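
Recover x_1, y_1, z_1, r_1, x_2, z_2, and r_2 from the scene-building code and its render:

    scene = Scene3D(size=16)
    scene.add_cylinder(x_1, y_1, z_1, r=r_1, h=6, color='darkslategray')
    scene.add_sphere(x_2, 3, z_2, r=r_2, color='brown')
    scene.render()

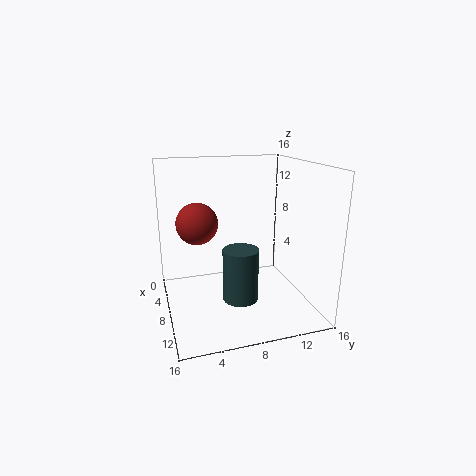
x_1 = 9; y_1 = 8; z_1 = 1; r_1 = 2; x_2 = 11; z_2 = 11; r_2 = 2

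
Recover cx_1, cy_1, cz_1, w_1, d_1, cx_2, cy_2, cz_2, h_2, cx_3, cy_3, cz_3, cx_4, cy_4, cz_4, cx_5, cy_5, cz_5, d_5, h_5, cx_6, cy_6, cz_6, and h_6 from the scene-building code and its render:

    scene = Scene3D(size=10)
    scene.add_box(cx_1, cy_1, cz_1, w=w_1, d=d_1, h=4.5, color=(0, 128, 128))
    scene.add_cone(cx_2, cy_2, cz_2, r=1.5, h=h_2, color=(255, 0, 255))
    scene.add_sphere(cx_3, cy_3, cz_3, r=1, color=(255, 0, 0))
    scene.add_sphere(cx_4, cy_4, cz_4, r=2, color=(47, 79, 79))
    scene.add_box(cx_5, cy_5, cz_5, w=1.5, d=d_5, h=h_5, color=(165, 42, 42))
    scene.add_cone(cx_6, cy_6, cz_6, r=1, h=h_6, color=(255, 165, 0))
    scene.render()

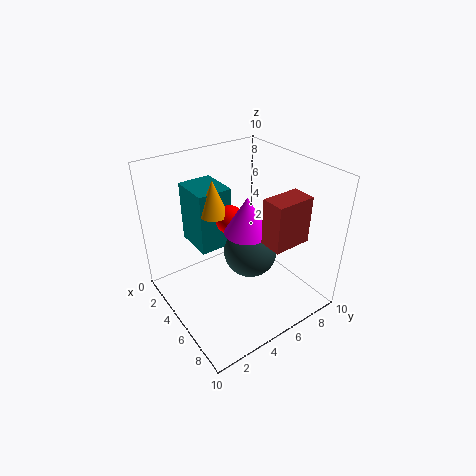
cx_1 = 0.5, cy_1 = 3, cz_1 = 3.5, w_1 = 3, d_1 = 2.5, cx_2 = 6, cy_2 = 5, cz_2 = 6, h_2 = 2.5, cx_3 = 4, cy_3 = 5, cz_3 = 6, cx_4 = 4.5, cy_4 = 6.5, cz_4 = 3, cx_5 = 7.5, cy_5 = 5, cz_5 = 6, d_5 = 2.5, h_5 = 3, cx_6 = 3.5, cy_6 = 4, cz_6 = 6.5, h_6 = 2.5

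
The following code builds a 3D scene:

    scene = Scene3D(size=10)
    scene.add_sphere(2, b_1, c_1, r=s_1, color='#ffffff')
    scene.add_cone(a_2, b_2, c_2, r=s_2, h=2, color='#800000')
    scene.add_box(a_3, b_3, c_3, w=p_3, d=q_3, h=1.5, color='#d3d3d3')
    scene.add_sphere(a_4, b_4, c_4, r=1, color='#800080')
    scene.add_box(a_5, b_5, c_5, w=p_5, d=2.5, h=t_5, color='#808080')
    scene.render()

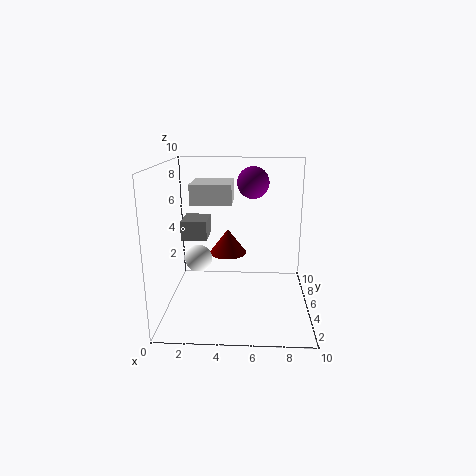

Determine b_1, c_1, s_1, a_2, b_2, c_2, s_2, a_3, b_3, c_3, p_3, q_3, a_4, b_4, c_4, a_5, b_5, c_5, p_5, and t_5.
b_1 = 6; c_1 = 3; s_1 = 1; a_2 = 4; b_2 = 8.5; c_2 = 2.5; s_2 = 1.5; a_3 = 1.5; b_3 = 6; c_3 = 7; p_3 = 3; q_3 = 3; a_4 = 6; b_4 = 4; c_4 = 9; a_5 = 0.5; b_5 = 7; c_5 = 4; p_5 = 2; t_5 = 1.5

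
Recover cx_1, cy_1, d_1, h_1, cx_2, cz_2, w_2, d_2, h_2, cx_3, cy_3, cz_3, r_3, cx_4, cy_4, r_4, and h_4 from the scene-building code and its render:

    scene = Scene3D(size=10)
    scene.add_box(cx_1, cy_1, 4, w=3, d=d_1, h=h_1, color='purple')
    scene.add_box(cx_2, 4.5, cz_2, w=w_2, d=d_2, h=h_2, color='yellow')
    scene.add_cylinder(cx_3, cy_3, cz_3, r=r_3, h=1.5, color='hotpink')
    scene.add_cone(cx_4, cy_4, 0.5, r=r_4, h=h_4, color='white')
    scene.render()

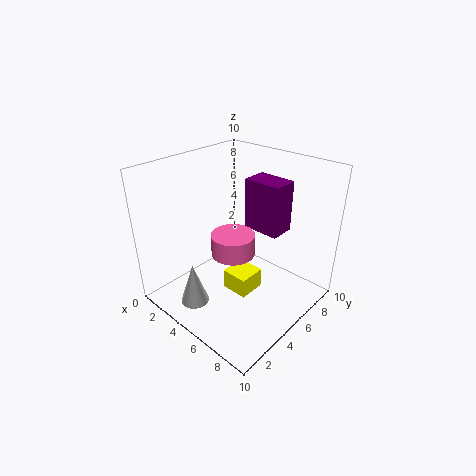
cx_1 = 3
cy_1 = 8
d_1 = 2
h_1 = 4
cx_2 = 4
cz_2 = 0.5
w_2 = 2
d_2 = 2
h_2 = 1.5
cx_3 = 5
cy_3 = 4.5
cz_3 = 4
r_3 = 1.5
cx_4 = 3.5
cy_4 = 2
r_4 = 1
h_4 = 3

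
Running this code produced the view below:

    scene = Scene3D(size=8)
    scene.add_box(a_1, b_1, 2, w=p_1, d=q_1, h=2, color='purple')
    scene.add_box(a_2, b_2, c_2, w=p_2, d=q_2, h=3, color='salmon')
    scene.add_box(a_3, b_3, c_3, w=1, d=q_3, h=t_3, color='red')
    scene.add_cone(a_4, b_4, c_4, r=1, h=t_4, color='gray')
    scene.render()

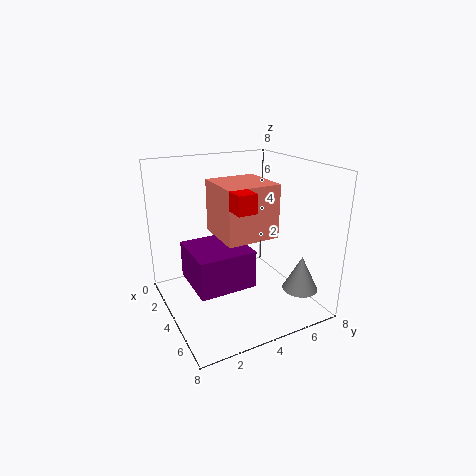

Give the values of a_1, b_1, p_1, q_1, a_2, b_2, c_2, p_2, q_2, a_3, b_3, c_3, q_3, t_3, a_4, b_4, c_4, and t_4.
a_1 = 3; b_1 = 1; p_1 = 3; q_1 = 3; a_2 = 2; b_2 = 3; c_2 = 4; p_2 = 3; q_2 = 3; a_3 = 5; b_3 = 3; c_3 = 6; q_3 = 1; t_3 = 1; a_4 = 6; b_4 = 7; c_4 = 1; t_4 = 2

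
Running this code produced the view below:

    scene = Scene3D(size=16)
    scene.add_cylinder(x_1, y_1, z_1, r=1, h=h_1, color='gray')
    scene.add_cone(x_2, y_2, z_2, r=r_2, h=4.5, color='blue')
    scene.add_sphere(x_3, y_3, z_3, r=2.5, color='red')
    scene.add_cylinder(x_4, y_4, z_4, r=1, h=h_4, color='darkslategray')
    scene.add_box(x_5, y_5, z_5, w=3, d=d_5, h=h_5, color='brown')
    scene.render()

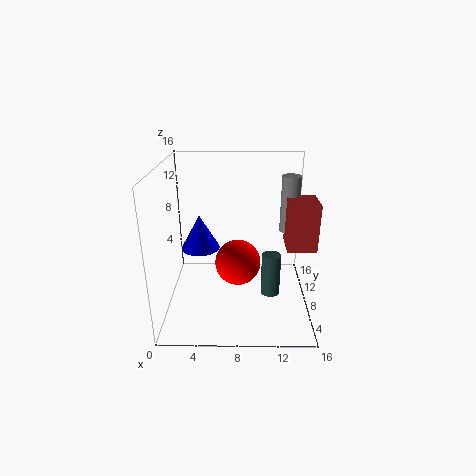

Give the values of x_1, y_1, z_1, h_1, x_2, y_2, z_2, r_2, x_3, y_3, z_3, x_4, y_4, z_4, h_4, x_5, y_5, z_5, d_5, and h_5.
x_1 = 13.5, y_1 = 8, z_1 = 9, h_1 = 6, x_2 = 3, y_2 = 13.5, z_2 = 4, r_2 = 2.5, x_3 = 8, y_3 = 7, z_3 = 5.5, x_4 = 11.5, y_4 = 5, z_4 = 3, h_4 = 4.5, x_5 = 13, y_5 = 4.5, z_5 = 8, d_5 = 3.5, h_5 = 5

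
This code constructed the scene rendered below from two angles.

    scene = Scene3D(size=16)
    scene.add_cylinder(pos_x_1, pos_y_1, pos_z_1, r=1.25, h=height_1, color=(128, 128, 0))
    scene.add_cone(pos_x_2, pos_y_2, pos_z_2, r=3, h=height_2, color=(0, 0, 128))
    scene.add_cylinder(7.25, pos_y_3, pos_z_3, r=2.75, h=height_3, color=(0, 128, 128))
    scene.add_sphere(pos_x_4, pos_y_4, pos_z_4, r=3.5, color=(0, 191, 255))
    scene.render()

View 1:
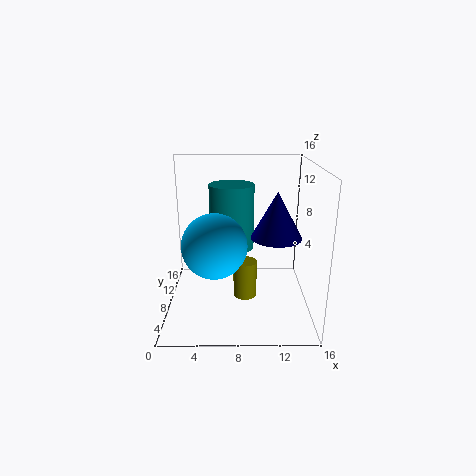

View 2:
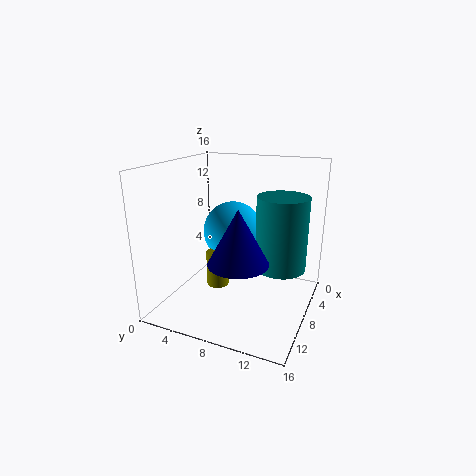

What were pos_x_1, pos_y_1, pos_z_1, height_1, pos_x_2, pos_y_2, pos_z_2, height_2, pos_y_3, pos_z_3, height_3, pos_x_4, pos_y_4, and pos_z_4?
pos_x_1 = 8.75
pos_y_1 = 5.75
pos_z_1 = 2.25
height_1 = 4
pos_x_2 = 12.5
pos_y_2 = 10
pos_z_2 = 7.25
height_2 = 5.5
pos_y_3 = 12.75
pos_z_3 = 5
height_3 = 8
pos_x_4 = 5.5
pos_y_4 = 6.25
pos_z_4 = 7.75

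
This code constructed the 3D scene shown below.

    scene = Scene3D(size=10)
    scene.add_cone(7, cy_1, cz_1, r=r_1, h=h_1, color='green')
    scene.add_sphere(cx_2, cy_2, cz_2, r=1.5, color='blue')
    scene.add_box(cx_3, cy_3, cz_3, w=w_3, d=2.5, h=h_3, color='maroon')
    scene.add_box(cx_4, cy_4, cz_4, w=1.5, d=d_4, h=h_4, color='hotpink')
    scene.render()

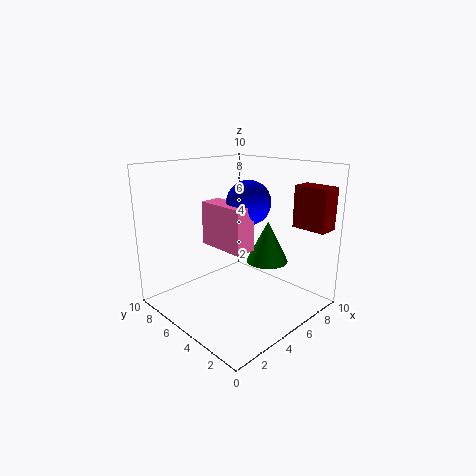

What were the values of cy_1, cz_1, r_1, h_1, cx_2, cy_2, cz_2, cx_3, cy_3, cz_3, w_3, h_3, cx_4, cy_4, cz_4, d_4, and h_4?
cy_1 = 4
cz_1 = 3
r_1 = 1.5
h_1 = 3
cx_2 = 5.5
cy_2 = 4.5
cz_2 = 7.5
cx_3 = 8.5
cy_3 = 0.5
cz_3 = 5.5
w_3 = 1.5
h_3 = 3
cx_4 = 3.5
cy_4 = 3.5
cz_4 = 4.5
d_4 = 3.5
h_4 = 3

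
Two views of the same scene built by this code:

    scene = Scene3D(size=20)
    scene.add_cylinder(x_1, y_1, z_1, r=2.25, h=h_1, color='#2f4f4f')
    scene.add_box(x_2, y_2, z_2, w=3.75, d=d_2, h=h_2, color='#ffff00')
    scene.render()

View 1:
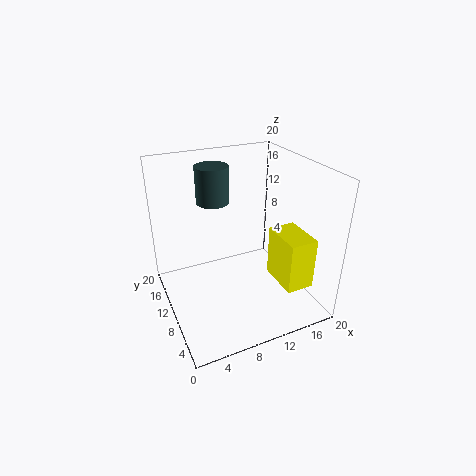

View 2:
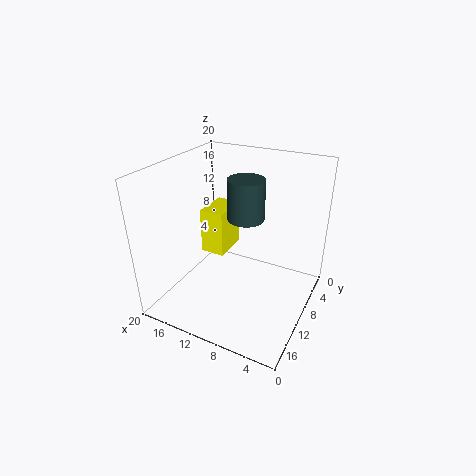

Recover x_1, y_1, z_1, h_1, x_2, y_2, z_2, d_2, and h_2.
x_1 = 7.5; y_1 = 12.75; z_1 = 14.75; h_1 = 5; x_2 = 13.75; y_2 = 2.25; z_2 = 4.75; d_2 = 5.75; h_2 = 7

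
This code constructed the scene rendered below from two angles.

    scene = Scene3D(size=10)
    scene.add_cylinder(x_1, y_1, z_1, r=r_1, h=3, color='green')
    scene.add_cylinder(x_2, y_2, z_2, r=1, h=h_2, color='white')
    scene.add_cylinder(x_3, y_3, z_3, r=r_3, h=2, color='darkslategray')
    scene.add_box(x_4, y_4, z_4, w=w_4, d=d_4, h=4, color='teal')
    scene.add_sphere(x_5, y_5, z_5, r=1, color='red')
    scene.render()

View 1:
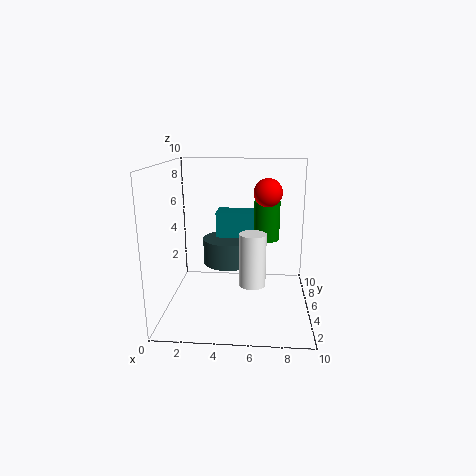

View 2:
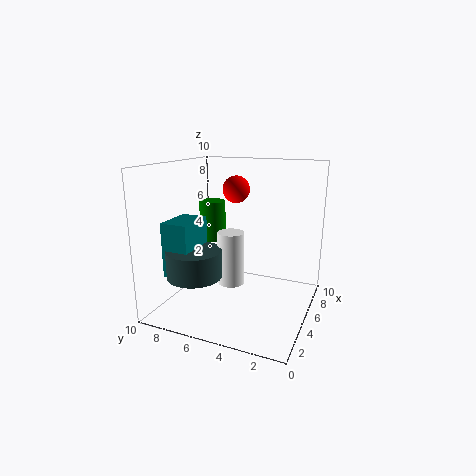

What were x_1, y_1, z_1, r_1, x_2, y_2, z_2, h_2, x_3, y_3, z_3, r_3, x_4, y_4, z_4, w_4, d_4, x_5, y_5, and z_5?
x_1 = 7; y_1 = 8; z_1 = 4; r_1 = 1; x_2 = 6; y_2 = 6; z_2 = 1; h_2 = 4; x_3 = 4; y_3 = 8; z_3 = 2; r_3 = 2; x_4 = 3; y_4 = 8; z_4 = 2; w_4 = 3; d_4 = 2; x_5 = 7; y_5 = 6; z_5 = 8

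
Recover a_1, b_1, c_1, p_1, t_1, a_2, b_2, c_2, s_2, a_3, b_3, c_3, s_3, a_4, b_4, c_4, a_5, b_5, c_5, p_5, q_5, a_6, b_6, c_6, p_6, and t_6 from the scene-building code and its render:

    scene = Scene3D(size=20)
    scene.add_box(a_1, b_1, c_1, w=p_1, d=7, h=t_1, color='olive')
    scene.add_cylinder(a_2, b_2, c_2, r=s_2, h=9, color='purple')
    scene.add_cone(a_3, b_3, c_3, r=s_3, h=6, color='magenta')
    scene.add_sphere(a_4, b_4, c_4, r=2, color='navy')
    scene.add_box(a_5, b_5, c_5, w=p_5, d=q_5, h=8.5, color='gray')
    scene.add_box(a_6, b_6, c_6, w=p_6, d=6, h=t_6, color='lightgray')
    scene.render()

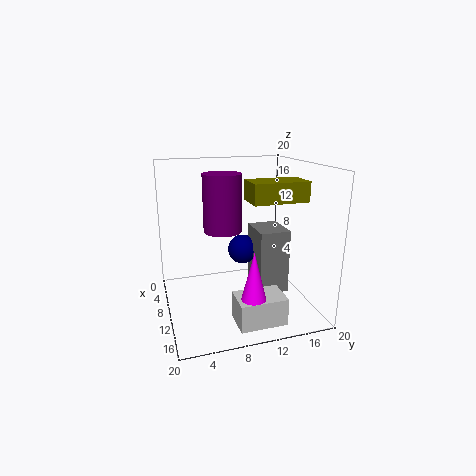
a_1 = 12.5
b_1 = 10
c_1 = 16
p_1 = 4
t_1 = 2.5
a_2 = 3.5
b_2 = 9.5
c_2 = 9
s_2 = 3
a_3 = 18
b_3 = 9.5
c_3 = 5
s_3 = 1.5
a_4 = 10.5
b_4 = 10.5
c_4 = 8.5
a_5 = 10
b_5 = 11.5
c_5 = 3.5
p_5 = 5
q_5 = 4
a_6 = 15.5
b_6 = 7.5
c_6 = 1.5
p_6 = 4
t_6 = 3.5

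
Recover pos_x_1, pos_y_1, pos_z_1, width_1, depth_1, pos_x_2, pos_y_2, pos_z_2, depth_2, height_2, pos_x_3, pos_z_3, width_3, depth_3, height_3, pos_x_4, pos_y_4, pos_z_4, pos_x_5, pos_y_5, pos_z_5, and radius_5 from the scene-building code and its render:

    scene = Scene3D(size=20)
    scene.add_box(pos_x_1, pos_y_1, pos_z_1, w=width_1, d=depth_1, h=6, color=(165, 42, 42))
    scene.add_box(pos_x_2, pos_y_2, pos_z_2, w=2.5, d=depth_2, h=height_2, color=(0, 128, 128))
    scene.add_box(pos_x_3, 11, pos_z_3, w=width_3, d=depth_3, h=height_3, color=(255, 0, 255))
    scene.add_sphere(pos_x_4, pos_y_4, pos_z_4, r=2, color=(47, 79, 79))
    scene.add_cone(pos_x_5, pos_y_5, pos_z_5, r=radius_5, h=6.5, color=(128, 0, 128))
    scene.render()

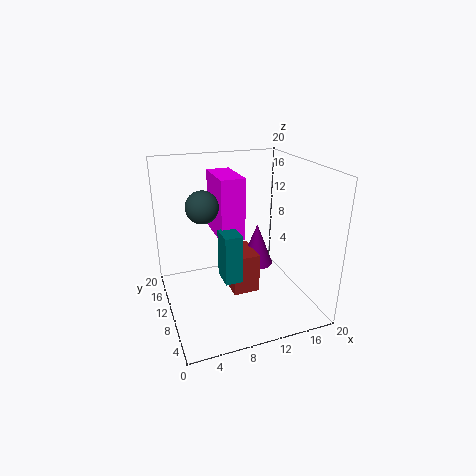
pos_x_1 = 9.5; pos_y_1 = 10; pos_z_1 = 0.5; width_1 = 4; depth_1 = 5.5; pos_x_2 = 7.5; pos_y_2 = 8; pos_z_2 = 4; depth_2 = 3.5; height_2 = 7; pos_x_3 = 8; pos_z_3 = 9; width_3 = 3.5; depth_3 = 7; height_3 = 9; pos_x_4 = 4.5; pos_y_4 = 7.5; pos_z_4 = 16; pos_x_5 = 14.5; pos_y_5 = 13.5; pos_z_5 = 3.5; radius_5 = 2.5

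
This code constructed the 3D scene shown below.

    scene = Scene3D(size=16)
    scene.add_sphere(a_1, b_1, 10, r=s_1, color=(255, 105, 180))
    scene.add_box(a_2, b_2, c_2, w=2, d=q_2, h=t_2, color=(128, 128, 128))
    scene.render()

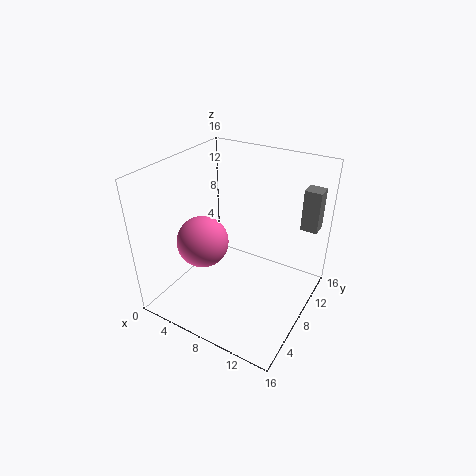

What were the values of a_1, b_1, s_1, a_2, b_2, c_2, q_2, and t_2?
a_1 = 7, b_1 = 3, s_1 = 2.5, a_2 = 13, b_2 = 14, c_2 = 7.5, q_2 = 2, t_2 = 5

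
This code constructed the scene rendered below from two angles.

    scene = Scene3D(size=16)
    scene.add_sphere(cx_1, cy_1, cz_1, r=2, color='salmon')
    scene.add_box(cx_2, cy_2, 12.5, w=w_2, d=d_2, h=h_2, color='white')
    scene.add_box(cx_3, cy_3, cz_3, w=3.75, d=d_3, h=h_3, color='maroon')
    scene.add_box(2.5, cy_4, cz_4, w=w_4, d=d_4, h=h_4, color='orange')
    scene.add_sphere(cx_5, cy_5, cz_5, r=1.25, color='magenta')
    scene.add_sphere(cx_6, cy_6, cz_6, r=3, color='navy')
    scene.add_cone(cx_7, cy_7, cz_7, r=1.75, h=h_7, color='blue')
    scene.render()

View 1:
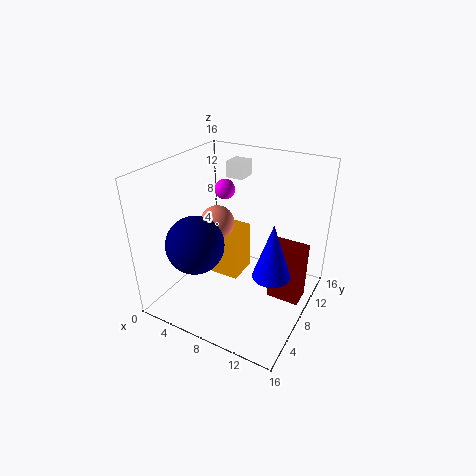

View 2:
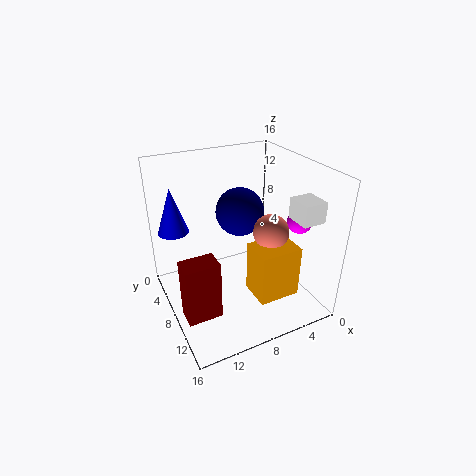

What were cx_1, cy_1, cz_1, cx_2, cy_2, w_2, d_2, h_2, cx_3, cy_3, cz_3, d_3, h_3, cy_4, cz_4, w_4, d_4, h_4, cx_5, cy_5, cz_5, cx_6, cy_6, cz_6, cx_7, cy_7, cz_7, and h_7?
cx_1 = 4.5
cy_1 = 9.25
cz_1 = 8.5
cx_2 = 3.25
cy_2 = 13.5
w_2 = 2.25
d_2 = 2.5
h_2 = 2
cx_3 = 11.5
cy_3 = 8.75
cz_3 = 0.75
d_3 = 2.5
h_3 = 6.75
cy_4 = 8.75
cz_4 = 1.5
w_4 = 4.75
d_4 = 3.75
h_4 = 6
cx_5 = 3.5
cy_5 = 12.75
cz_5 = 11.25
cx_6 = 5.5
cy_6 = 3.5
cz_6 = 8.75
cx_7 = 14
cy_7 = 3.5
cz_7 = 8
h_7 = 5.25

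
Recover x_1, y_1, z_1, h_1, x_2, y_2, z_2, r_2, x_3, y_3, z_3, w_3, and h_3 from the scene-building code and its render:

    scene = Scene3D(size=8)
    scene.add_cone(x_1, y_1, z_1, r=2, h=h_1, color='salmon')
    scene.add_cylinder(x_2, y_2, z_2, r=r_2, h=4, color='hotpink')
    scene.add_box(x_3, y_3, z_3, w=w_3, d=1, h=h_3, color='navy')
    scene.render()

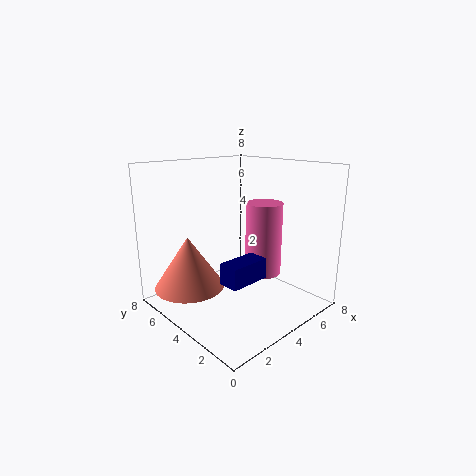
x_1 = 2
y_1 = 6
z_1 = 1
h_1 = 3
x_2 = 5
y_2 = 3
z_2 = 2
r_2 = 1
x_3 = 1
y_3 = 1
z_3 = 3
w_3 = 2
h_3 = 1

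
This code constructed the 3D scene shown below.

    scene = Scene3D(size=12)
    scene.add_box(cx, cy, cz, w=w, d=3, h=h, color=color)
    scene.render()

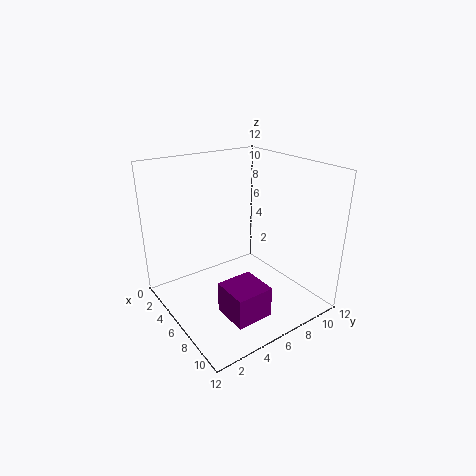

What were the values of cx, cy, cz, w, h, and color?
cx = 7.5
cy = 3
cz = 1
w = 3
h = 2.5
color = 'purple'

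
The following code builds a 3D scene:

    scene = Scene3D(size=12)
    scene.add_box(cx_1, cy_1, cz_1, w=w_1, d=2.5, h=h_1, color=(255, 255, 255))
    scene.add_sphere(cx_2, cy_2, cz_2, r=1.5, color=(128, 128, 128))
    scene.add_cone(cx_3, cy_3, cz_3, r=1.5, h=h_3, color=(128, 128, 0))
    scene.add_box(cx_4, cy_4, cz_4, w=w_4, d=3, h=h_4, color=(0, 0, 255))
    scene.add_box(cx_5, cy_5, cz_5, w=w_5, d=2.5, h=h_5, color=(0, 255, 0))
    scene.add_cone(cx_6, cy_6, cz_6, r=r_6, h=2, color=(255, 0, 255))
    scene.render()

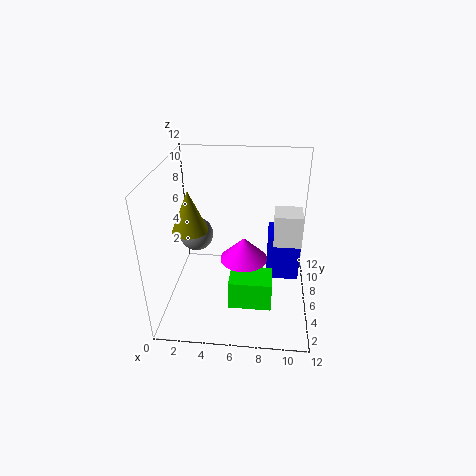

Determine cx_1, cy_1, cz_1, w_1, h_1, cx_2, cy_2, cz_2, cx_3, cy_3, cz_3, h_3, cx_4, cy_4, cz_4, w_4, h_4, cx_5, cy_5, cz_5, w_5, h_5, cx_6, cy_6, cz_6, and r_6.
cx_1 = 9, cy_1 = 8, cz_1 = 4, w_1 = 2.5, h_1 = 3, cx_2 = 2, cy_2 = 8, cz_2 = 5, cx_3 = 2, cy_3 = 6, cz_3 = 6.5, h_3 = 3.5, cx_4 = 8.5, cy_4 = 8, cz_4 = 0.5, w_4 = 3, h_4 = 4.5, cx_5 = 5.5, cy_5 = 3, cz_5 = 1, w_5 = 3.5, h_5 = 2.5, cx_6 = 6.5, cy_6 = 6, cz_6 = 4, r_6 = 2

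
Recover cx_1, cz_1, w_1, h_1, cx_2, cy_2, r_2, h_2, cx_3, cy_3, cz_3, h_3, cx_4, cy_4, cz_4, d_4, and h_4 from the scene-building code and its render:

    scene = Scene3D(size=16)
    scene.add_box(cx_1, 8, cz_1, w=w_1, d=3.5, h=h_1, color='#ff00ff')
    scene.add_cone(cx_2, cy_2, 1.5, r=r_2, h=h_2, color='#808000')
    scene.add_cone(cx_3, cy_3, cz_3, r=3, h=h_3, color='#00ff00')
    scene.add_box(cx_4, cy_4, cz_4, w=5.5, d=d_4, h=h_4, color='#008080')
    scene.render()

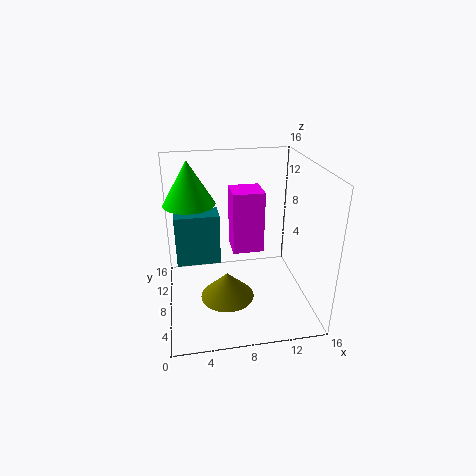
cx_1 = 7.5; cz_1 = 6; w_1 = 3.5; h_1 = 7; cx_2 = 6.5; cy_2 = 6.5; r_2 = 3; h_2 = 3; cx_3 = 3; cy_3 = 11.5; cz_3 = 11; h_3 = 5; cx_4 = 1; cy_4 = 12; cz_4 = 2.5; d_4 = 3; h_4 = 6.5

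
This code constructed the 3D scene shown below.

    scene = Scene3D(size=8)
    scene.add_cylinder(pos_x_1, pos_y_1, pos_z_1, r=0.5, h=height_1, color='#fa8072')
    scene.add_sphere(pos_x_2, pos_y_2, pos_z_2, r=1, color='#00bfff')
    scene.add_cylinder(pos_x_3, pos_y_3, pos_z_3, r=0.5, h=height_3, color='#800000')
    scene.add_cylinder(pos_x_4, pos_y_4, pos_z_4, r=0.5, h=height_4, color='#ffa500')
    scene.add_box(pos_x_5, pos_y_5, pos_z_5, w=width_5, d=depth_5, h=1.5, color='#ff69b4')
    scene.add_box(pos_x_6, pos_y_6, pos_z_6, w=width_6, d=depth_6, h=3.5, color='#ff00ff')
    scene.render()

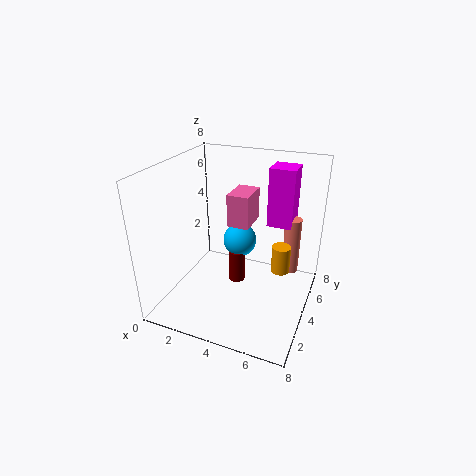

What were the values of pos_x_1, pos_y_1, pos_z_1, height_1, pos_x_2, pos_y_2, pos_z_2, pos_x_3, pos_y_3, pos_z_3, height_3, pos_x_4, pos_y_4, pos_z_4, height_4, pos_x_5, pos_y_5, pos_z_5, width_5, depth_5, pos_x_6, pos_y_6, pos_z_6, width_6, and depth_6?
pos_x_1 = 6.5, pos_y_1 = 6.5, pos_z_1 = 1, height_1 = 3.5, pos_x_2 = 3.5, pos_y_2 = 5.5, pos_z_2 = 3, pos_x_3 = 3.5, pos_y_3 = 5, pos_z_3 = 0.5, height_3 = 2, pos_x_4 = 6.5, pos_y_4 = 4, pos_z_4 = 2.5, height_4 = 1.5, pos_x_5 = 4.5, pos_y_5 = 1.5, pos_z_5 = 6, width_5 = 1, depth_5 = 1.5, pos_x_6 = 5, pos_y_6 = 6, pos_z_6 = 4, width_6 = 1.5, depth_6 = 1.5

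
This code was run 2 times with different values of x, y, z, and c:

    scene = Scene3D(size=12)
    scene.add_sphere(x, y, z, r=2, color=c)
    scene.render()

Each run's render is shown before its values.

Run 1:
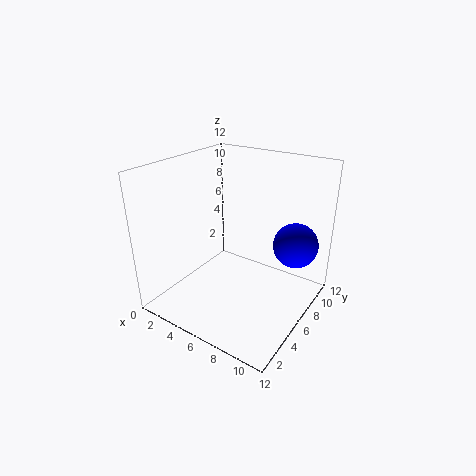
x = 9.5, y = 10, z = 4.5, c = 'blue'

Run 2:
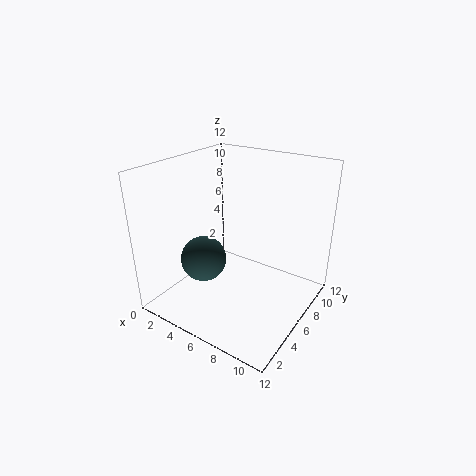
x = 3, y = 5, z = 3.5, c = 'darkslategray'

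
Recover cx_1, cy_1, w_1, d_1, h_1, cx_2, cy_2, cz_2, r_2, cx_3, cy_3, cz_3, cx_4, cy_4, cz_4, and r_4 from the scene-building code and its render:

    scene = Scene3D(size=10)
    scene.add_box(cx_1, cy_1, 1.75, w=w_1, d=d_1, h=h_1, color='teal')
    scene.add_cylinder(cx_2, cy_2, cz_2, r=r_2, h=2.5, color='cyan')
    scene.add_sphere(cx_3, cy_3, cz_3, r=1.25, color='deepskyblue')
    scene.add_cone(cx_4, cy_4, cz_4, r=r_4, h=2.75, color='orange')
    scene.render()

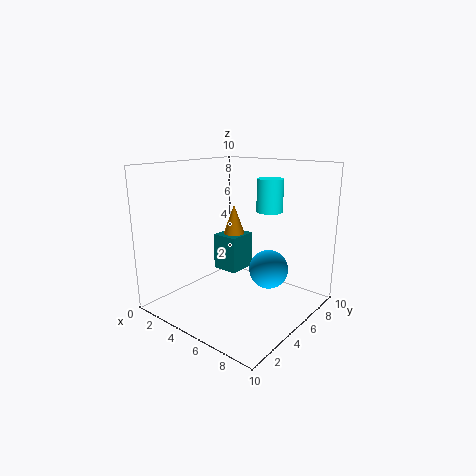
cx_1 = 2; cy_1 = 5.75; w_1 = 2; d_1 = 2.25; h_1 = 2.75; cx_2 = 5.25; cy_2 = 8.5; cz_2 = 6.25; r_2 = 1; cx_3 = 7.75; cy_3 = 4.75; cz_3 = 3.5; cx_4 = 3; cy_4 = 7; cz_4 = 4; r_4 = 1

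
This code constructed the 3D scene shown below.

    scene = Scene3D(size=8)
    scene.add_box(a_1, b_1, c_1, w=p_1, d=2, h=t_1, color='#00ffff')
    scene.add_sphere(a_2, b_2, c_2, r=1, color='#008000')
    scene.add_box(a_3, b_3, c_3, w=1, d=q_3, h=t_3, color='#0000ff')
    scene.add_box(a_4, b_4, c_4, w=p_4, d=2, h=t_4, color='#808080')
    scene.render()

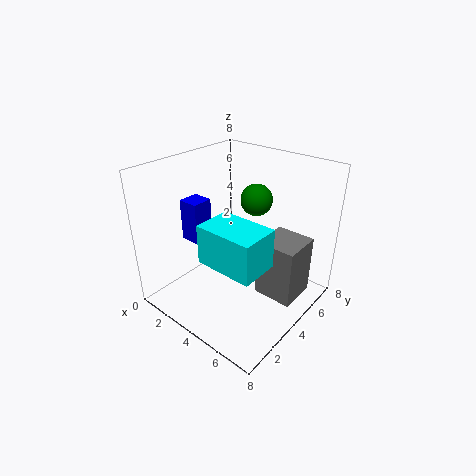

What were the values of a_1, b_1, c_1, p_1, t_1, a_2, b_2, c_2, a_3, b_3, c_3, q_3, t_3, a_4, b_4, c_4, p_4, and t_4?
a_1 = 4, b_1 = 1, c_1 = 4, p_1 = 3, t_1 = 2, a_2 = 3, b_2 = 7, c_2 = 5, a_3 = 3, b_3 = 1, c_3 = 5, q_3 = 1, t_3 = 2, a_4 = 6, b_4 = 3, c_4 = 2, p_4 = 2, t_4 = 3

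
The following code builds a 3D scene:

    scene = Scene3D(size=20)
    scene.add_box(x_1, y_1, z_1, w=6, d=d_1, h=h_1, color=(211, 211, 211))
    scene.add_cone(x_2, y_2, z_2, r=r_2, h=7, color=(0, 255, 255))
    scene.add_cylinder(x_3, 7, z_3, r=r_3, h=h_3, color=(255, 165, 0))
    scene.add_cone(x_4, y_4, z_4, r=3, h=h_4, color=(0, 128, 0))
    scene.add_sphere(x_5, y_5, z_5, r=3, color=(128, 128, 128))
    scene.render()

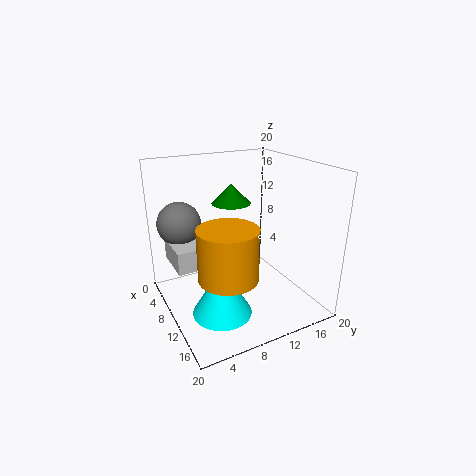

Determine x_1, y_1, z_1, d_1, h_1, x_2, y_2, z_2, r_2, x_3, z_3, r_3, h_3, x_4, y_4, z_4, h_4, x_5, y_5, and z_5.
x_1 = 5
y_1 = 1
z_1 = 7
d_1 = 4
h_1 = 3
x_2 = 13
y_2 = 6
z_2 = 1
r_2 = 4
x_3 = 13
z_3 = 6
r_3 = 4
h_3 = 7
x_4 = 4
y_4 = 12
z_4 = 13
h_4 = 3
x_5 = 6
y_5 = 3
z_5 = 12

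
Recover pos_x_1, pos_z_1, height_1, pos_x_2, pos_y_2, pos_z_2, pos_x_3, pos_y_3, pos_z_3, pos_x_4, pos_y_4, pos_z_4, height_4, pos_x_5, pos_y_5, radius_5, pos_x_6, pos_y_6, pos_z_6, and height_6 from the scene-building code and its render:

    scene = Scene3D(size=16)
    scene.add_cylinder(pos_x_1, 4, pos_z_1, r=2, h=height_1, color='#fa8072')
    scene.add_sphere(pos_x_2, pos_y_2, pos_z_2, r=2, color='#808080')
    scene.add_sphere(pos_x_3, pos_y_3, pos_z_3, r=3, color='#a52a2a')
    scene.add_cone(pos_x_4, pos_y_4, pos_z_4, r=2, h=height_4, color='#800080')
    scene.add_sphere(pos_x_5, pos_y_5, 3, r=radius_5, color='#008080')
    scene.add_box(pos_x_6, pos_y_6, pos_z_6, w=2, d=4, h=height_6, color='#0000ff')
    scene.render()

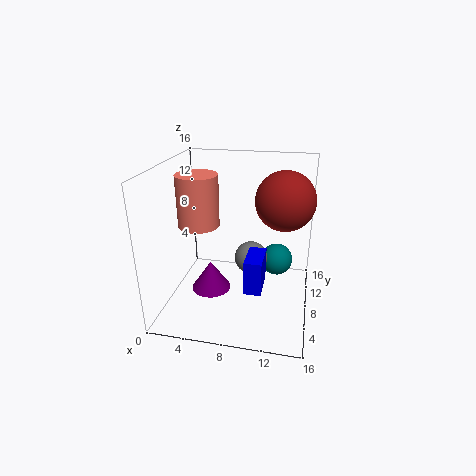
pos_x_1 = 5; pos_z_1 = 11; height_1 = 5; pos_x_2 = 9; pos_y_2 = 11; pos_z_2 = 4; pos_x_3 = 13; pos_y_3 = 7; pos_z_3 = 13; pos_x_4 = 6; pos_y_4 = 4; pos_z_4 = 4; height_4 = 3; pos_x_5 = 12; pos_y_5 = 13; radius_5 = 2; pos_x_6 = 9; pos_y_6 = 6; pos_z_6 = 2; height_6 = 4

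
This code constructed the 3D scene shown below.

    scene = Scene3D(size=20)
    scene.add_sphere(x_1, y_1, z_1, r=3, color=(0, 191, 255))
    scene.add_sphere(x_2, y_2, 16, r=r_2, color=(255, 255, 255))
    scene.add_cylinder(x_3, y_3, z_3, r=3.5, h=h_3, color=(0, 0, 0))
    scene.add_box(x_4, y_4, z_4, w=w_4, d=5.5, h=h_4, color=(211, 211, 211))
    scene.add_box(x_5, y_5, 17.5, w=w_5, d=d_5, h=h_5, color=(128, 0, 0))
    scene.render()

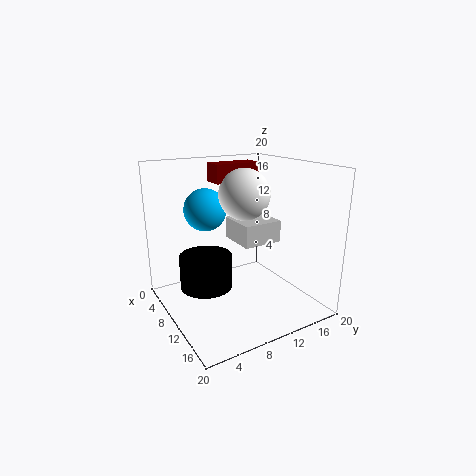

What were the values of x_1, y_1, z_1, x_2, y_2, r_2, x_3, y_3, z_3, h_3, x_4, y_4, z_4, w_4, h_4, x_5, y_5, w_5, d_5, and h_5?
x_1 = 6
y_1 = 7
z_1 = 13.5
x_2 = 10
y_2 = 11
r_2 = 3.5
x_3 = 10
y_3 = 5
z_3 = 4
h_3 = 4.5
x_4 = 7.5
y_4 = 9.5
z_4 = 9.5
w_4 = 5.5
h_4 = 3
x_5 = 6
y_5 = 7.5
w_5 = 3
d_5 = 6.5
h_5 = 2.5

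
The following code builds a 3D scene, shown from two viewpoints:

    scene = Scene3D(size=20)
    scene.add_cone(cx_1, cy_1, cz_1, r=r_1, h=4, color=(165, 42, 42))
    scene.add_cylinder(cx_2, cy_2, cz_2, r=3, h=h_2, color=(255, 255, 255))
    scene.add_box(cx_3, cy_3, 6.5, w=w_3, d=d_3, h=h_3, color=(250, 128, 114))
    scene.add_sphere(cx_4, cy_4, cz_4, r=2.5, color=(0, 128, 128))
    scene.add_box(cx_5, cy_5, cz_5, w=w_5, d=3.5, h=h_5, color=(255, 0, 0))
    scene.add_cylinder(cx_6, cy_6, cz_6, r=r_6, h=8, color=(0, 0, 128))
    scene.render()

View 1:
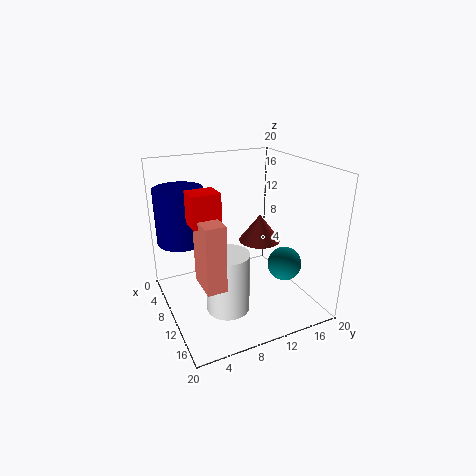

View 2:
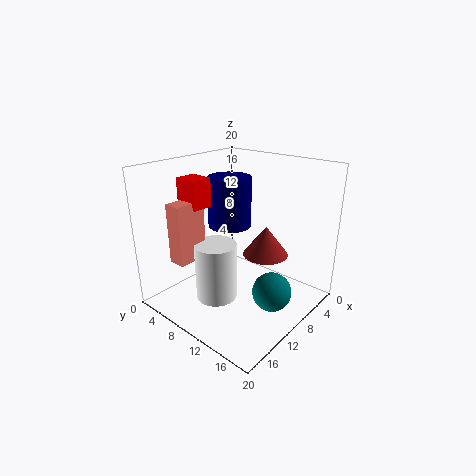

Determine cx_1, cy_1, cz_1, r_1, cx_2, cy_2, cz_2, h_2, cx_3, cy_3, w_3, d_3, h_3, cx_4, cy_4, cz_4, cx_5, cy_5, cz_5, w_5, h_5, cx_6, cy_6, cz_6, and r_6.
cx_1 = 9, cy_1 = 14, cz_1 = 8.5, r_1 = 3, cx_2 = 12, cy_2 = 7.5, cz_2 = 0.5, h_2 = 8.5, cx_3 = 12, cy_3 = 3, w_3 = 4.5, d_3 = 2.5, h_3 = 8.5, cx_4 = 11.5, cy_4 = 17, cz_4 = 5, cx_5 = 11, cy_5 = 2.5, cz_5 = 14, w_5 = 3, h_5 = 4, cx_6 = 4.5, cy_6 = 3.5, cz_6 = 8.5, r_6 = 3.5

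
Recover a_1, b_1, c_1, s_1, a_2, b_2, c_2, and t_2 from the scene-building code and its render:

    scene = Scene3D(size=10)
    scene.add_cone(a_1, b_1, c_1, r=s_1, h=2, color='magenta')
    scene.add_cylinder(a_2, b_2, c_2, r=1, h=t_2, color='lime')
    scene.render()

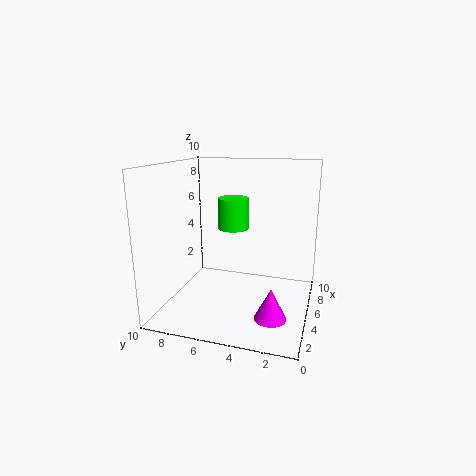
a_1 = 2, b_1 = 2, c_1 = 1, s_1 = 1, a_2 = 4, b_2 = 5, c_2 = 6, t_2 = 2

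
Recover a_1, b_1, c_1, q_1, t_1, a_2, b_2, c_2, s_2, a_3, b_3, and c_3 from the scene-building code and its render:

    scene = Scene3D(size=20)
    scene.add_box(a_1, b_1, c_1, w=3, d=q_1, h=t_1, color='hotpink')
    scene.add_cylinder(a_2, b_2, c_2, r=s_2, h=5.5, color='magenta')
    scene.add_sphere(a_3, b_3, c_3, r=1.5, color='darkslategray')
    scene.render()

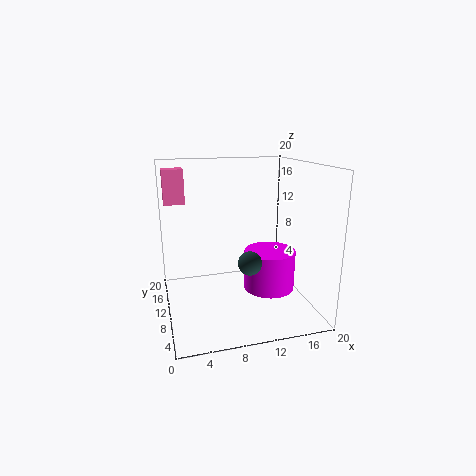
a_1 = 0.5; b_1 = 15; c_1 = 14; q_1 = 2.5; t_1 = 5; a_2 = 14; b_2 = 8; c_2 = 3; s_2 = 3.5; a_3 = 10; b_3 = 4.5; c_3 = 8.5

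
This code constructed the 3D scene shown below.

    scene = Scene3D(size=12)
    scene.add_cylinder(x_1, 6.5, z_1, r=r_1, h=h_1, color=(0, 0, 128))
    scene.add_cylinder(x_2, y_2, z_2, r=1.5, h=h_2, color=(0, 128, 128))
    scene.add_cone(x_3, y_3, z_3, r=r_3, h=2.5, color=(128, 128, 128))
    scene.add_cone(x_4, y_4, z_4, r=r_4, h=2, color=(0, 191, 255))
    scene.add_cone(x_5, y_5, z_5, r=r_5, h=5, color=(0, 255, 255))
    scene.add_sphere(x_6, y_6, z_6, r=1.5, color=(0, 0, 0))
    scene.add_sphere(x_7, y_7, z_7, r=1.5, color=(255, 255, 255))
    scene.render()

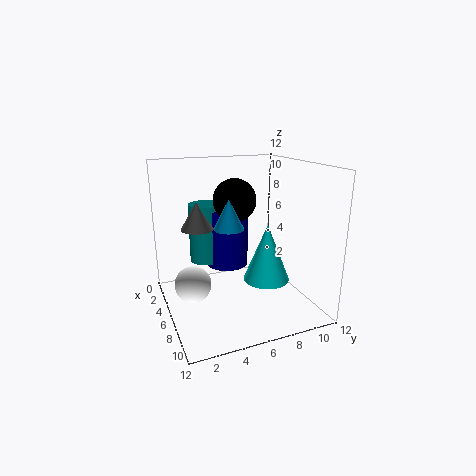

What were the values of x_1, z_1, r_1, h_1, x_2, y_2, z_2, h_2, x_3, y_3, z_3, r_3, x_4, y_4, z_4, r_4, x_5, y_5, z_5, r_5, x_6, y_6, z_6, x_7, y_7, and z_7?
x_1 = 2, z_1 = 2, r_1 = 2, h_1 = 5.5, x_2 = 1.5, y_2 = 4.5, z_2 = 2.5, h_2 = 5.5, x_3 = 2.5, y_3 = 3.5, z_3 = 6, r_3 = 1.5, x_4 = 10.5, y_4 = 3.5, z_4 = 8.5, r_4 = 1, x_5 = 6.5, y_5 = 8.5, z_5 = 2, r_5 = 2, x_6 = 9, y_6 = 4.5, z_6 = 10, x_7 = 6, y_7 = 2, z_7 = 2.5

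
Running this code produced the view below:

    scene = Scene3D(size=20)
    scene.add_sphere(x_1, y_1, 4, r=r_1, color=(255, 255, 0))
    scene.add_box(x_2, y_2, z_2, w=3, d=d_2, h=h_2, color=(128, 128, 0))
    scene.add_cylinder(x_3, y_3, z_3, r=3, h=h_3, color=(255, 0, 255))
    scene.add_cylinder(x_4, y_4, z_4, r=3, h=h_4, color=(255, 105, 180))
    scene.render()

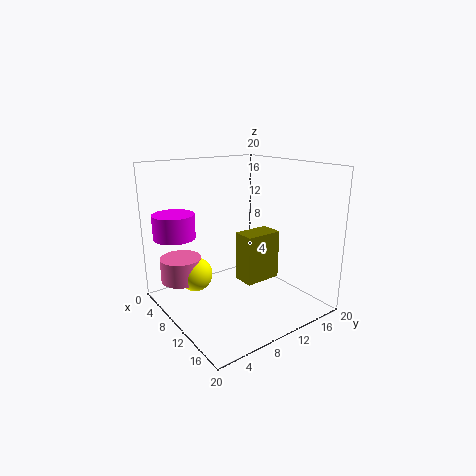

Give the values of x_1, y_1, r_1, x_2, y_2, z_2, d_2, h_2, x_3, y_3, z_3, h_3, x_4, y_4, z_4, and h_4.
x_1 = 5.5, y_1 = 5.5, r_1 = 2.5, x_2 = 11.5, y_2 = 8.5, z_2 = 5, d_2 = 5, h_2 = 6.5, x_3 = 3.5, y_3 = 3.5, z_3 = 9.5, h_3 = 3.5, x_4 = 4, y_4 = 4, z_4 = 3, h_4 = 3.5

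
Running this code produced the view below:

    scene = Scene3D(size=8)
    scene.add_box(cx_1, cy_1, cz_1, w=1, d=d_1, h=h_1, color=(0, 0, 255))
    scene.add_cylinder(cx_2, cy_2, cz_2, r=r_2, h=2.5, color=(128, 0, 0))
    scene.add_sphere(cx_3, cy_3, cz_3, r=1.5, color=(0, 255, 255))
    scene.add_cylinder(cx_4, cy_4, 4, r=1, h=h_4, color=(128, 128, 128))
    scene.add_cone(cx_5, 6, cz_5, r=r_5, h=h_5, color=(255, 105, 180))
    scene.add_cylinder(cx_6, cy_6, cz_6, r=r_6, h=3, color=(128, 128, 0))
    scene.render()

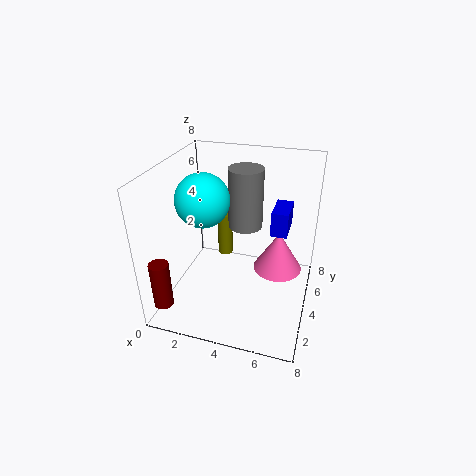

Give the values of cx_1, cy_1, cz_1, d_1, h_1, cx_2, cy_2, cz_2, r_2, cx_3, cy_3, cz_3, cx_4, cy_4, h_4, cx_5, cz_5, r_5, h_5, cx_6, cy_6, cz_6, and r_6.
cx_1 = 5.5, cy_1 = 5.5, cz_1 = 3.5, d_1 = 2, h_1 = 1.5, cx_2 = 1, cy_2 = 0.5, cz_2 = 1.5, r_2 = 0.5, cx_3 = 2, cy_3 = 4, cz_3 = 6, cx_4 = 4, cy_4 = 5.5, h_4 = 3.5, cx_5 = 6, cz_5 = 1, r_5 = 1.5, h_5 = 2.5, cx_6 = 2, cy_6 = 7.5, cz_6 = 0.5, r_6 = 0.5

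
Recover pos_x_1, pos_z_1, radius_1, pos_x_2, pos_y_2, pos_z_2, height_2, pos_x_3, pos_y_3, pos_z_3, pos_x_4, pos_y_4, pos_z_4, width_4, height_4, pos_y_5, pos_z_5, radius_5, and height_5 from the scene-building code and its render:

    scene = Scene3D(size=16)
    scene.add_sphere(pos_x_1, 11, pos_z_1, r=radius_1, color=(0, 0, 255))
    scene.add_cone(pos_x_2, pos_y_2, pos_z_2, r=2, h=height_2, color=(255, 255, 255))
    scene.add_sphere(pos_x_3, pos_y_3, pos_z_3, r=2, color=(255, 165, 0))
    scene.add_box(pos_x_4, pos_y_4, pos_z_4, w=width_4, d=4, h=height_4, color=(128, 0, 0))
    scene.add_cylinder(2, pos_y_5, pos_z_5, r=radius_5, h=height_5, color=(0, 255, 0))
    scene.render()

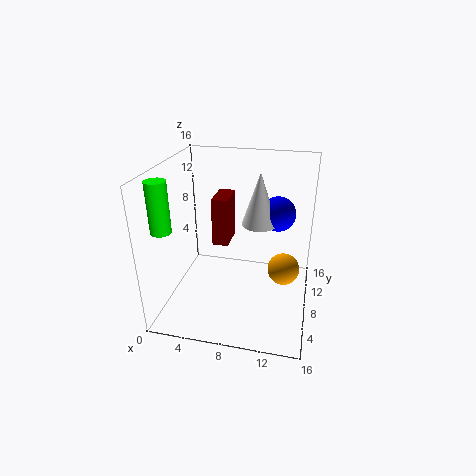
pos_x_1 = 12; pos_z_1 = 10; radius_1 = 2; pos_x_2 = 10; pos_y_2 = 10; pos_z_2 = 9; height_2 = 6; pos_x_3 = 13; pos_y_3 = 12; pos_z_3 = 2; pos_x_4 = 4; pos_y_4 = 11; pos_z_4 = 5; width_4 = 2; height_4 = 6; pos_y_5 = 2; pos_z_5 = 11; radius_5 = 1; height_5 = 5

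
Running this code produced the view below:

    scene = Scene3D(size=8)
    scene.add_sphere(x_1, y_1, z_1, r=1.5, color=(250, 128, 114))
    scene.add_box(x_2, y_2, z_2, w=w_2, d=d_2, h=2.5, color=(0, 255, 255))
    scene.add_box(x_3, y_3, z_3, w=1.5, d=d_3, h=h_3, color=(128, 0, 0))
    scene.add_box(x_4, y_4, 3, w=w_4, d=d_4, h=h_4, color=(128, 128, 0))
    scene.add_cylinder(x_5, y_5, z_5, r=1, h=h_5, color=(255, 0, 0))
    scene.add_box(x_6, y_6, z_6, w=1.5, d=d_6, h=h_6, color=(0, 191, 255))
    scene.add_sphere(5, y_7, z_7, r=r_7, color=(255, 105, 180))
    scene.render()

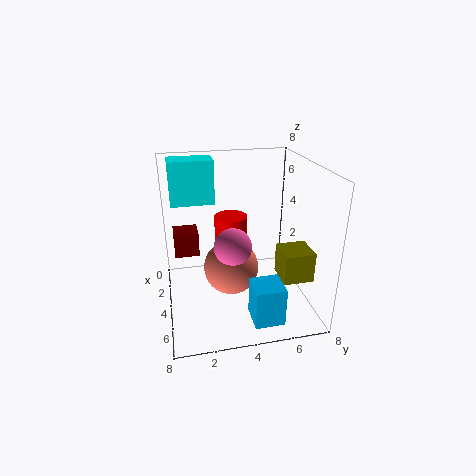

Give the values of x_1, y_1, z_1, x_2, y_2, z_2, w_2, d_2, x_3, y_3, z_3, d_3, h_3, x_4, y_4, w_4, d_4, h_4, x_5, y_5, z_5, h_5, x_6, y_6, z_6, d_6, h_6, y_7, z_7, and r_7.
x_1 = 4.5
y_1 = 3.5
z_1 = 2.5
x_2 = 1
y_2 = 0.5
z_2 = 5.5
w_2 = 1.5
d_2 = 2.5
x_3 = 0.5
y_3 = 0.5
z_3 = 2
d_3 = 1.5
h_3 = 1.5
x_4 = 6
y_4 = 5.5
w_4 = 1.5
d_4 = 1.5
h_4 = 1.5
x_5 = 2
y_5 = 4
z_5 = 3
h_5 = 1.5
x_6 = 6.5
y_6 = 4
z_6 = 1
d_6 = 1.5
h_6 = 2
y_7 = 3.5
z_7 = 4
r_7 = 1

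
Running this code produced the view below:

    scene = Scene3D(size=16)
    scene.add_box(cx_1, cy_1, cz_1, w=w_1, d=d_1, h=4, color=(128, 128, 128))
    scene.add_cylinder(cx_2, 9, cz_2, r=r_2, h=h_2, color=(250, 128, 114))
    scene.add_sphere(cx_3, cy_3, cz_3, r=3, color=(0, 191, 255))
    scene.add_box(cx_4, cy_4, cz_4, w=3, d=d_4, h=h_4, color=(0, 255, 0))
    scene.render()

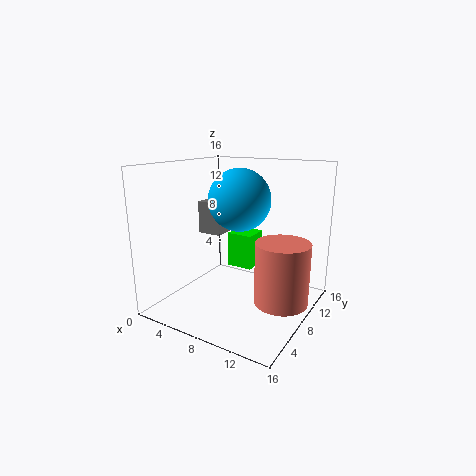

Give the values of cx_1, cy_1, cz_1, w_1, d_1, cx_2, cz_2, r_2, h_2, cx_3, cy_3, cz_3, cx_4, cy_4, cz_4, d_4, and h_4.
cx_1 = 1; cy_1 = 10; cz_1 = 7; w_1 = 3; d_1 = 4; cx_2 = 13; cz_2 = 1; r_2 = 3; h_2 = 7; cx_3 = 10; cy_3 = 5; cz_3 = 13; cx_4 = 6; cy_4 = 9; cz_4 = 4; d_4 = 3; h_4 = 4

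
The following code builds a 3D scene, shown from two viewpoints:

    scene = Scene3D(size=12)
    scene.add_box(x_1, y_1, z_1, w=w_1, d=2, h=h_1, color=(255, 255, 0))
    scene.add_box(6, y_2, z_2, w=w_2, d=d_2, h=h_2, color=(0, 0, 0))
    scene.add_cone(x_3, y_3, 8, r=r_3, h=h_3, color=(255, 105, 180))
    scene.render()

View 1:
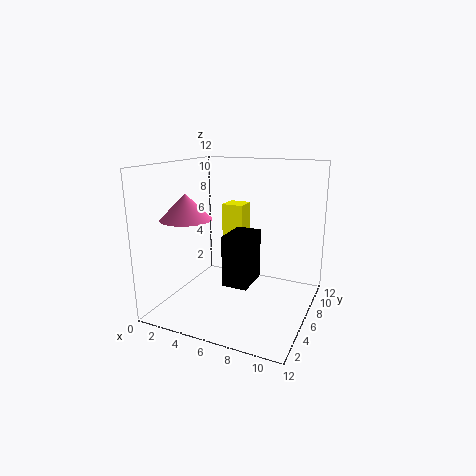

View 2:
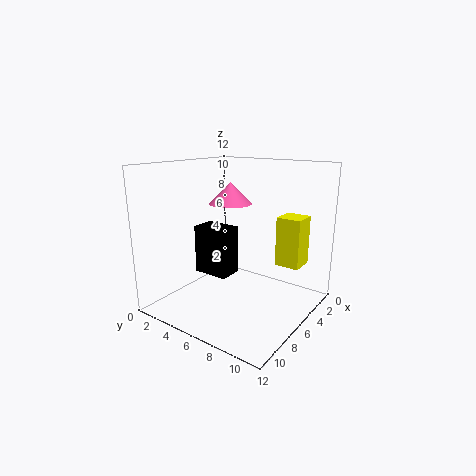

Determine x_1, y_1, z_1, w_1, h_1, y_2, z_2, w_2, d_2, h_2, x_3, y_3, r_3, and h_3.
x_1 = 3
y_1 = 9
z_1 = 4
w_1 = 2
h_1 = 4
y_2 = 3
z_2 = 3
w_2 = 2
d_2 = 3
h_2 = 4
x_3 = 3
y_3 = 3
r_3 = 2
h_3 = 2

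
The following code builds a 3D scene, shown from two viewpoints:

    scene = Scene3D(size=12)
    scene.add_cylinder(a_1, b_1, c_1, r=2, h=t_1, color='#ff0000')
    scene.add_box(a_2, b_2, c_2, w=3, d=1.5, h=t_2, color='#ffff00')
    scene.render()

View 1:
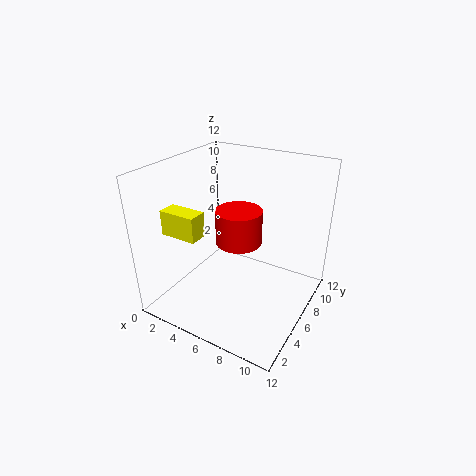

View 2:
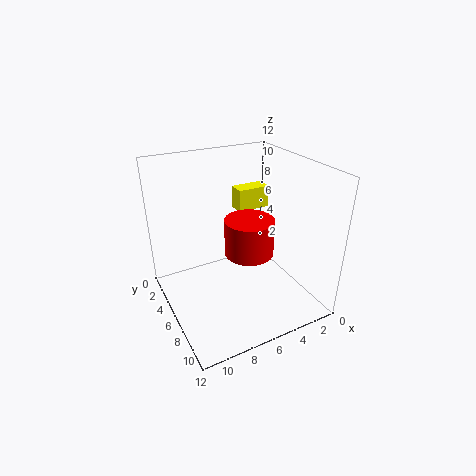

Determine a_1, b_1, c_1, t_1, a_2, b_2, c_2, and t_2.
a_1 = 5.5, b_1 = 7, c_1 = 5, t_1 = 3, a_2 = 1.5, b_2 = 2, c_2 = 7, t_2 = 2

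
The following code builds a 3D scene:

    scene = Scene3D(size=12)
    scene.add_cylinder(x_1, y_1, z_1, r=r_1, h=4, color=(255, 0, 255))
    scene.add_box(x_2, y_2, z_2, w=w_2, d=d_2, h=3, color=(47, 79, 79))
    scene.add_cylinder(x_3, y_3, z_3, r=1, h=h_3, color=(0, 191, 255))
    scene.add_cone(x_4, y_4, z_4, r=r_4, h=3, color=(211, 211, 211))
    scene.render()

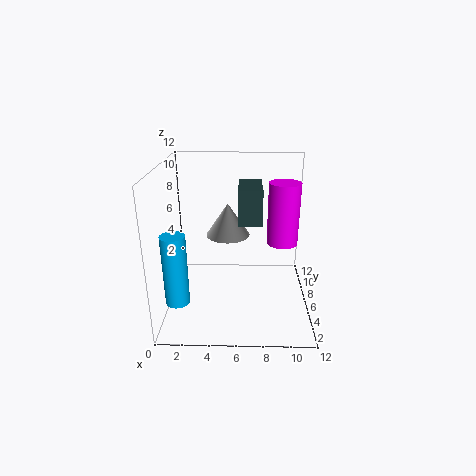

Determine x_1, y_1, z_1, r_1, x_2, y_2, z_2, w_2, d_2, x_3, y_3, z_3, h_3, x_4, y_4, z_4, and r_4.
x_1 = 9, y_1 = 1, z_1 = 8, r_1 = 1, x_2 = 6, y_2 = 6, z_2 = 7, w_2 = 2, d_2 = 4, x_3 = 1, y_3 = 4, z_3 = 1, h_3 = 6, x_4 = 5, y_4 = 9, z_4 = 5, r_4 = 2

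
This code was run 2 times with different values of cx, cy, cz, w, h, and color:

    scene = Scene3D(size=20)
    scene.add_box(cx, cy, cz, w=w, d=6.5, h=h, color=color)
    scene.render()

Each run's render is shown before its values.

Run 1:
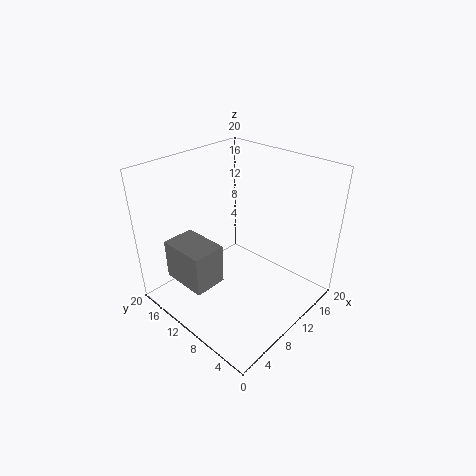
cx = 2
cy = 9.5
cz = 5
w = 4.5
h = 5.5
color = 'gray'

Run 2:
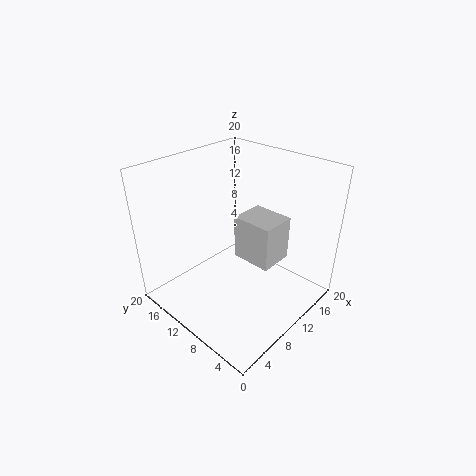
cx = 13.5
cy = 7.5
cz = 3.5
w = 5.5
h = 7
color = 'lightgray'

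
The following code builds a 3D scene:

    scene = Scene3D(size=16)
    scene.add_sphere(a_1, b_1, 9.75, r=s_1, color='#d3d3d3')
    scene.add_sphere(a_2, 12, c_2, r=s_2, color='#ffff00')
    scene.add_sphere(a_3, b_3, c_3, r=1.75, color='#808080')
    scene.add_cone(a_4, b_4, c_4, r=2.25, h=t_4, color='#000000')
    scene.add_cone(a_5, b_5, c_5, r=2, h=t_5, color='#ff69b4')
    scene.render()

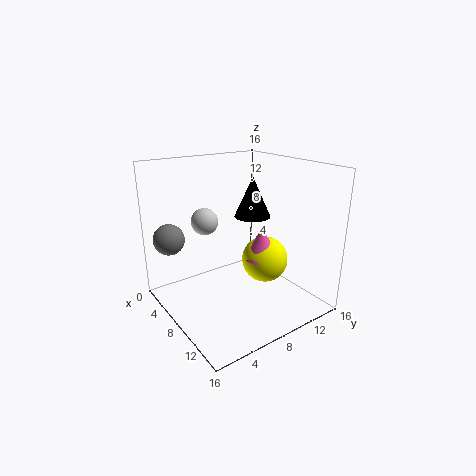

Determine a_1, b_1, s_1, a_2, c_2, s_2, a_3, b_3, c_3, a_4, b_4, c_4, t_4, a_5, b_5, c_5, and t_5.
a_1 = 5.5
b_1 = 5.25
s_1 = 1.5
a_2 = 8
c_2 = 4.25
s_2 = 2.75
a_3 = 3.5
b_3 = 1.75
c_3 = 7.75
a_4 = 4.75
b_4 = 12.5
c_4 = 8.75
t_4 = 5
a_5 = 8.25
b_5 = 11.25
c_5 = 4.75
t_5 = 4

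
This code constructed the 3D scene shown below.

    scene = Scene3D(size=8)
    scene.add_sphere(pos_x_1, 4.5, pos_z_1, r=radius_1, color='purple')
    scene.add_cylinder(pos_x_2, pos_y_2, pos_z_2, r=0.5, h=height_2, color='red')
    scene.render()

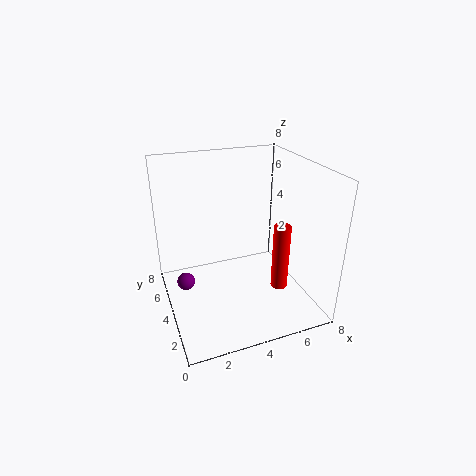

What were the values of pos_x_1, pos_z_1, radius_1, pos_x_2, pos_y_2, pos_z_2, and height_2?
pos_x_1 = 1, pos_z_1 = 1.5, radius_1 = 0.5, pos_x_2 = 6.5, pos_y_2 = 3.5, pos_z_2 = 0.5, height_2 = 4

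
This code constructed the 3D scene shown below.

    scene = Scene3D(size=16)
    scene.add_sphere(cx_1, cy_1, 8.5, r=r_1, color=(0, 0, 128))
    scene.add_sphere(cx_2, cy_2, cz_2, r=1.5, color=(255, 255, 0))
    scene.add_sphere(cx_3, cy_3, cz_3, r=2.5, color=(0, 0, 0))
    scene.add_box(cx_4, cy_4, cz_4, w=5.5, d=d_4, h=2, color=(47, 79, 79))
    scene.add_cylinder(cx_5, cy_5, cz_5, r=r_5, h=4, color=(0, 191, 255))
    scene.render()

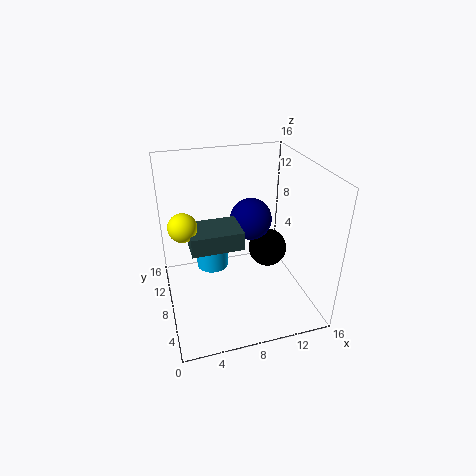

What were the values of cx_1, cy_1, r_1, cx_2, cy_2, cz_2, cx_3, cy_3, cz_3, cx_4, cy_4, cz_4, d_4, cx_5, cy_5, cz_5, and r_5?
cx_1 = 10.5; cy_1 = 11; r_1 = 2.5; cx_2 = 2; cy_2 = 7.5; cz_2 = 10.5; cx_3 = 13.5; cy_3 = 12.5; cz_3 = 3; cx_4 = 2.5; cy_4 = 5.5; cz_4 = 8; d_4 = 4; cx_5 = 6; cy_5 = 13; cz_5 = 1.5; r_5 = 2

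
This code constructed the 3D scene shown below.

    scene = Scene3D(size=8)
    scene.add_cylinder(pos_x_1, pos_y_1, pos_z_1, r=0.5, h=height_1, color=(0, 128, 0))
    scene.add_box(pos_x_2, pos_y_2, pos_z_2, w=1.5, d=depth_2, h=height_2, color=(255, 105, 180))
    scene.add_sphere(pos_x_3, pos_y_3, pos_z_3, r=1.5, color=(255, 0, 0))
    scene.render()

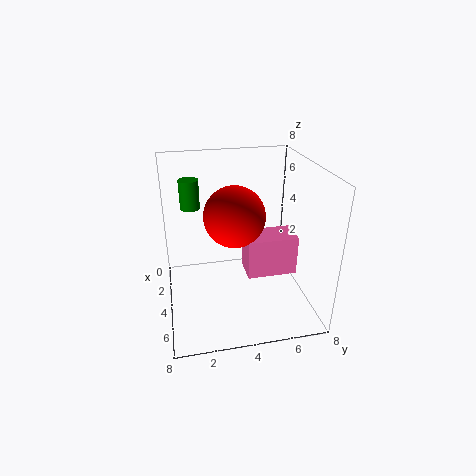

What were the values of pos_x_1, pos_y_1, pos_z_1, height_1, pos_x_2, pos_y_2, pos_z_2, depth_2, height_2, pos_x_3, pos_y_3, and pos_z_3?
pos_x_1 = 4; pos_y_1 = 1.5; pos_z_1 = 6; height_1 = 1.5; pos_x_2 = 5; pos_y_2 = 4; pos_z_2 = 3; depth_2 = 2.5; height_2 = 2; pos_x_3 = 5.5; pos_y_3 = 3.5; pos_z_3 = 6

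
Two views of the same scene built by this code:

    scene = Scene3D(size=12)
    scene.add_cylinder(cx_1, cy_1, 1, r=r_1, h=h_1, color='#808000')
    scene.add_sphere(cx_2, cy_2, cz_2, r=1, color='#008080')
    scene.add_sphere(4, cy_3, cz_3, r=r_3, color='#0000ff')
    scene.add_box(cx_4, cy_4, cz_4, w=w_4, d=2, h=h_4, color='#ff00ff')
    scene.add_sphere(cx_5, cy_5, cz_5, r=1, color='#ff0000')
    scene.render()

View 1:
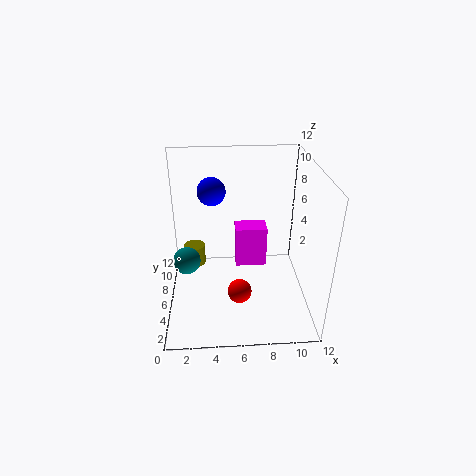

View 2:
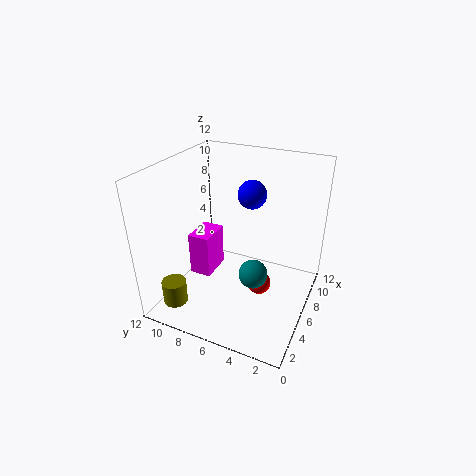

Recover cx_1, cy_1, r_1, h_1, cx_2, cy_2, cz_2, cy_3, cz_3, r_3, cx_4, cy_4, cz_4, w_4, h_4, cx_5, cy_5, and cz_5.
cx_1 = 2
cy_1 = 10
r_1 = 1
h_1 = 2
cx_2 = 2
cy_2 = 3
cz_2 = 6
cy_3 = 4
cz_3 = 11
r_3 = 1
cx_4 = 6
cy_4 = 9
cz_4 = 1
w_4 = 3
h_4 = 4
cx_5 = 6
cy_5 = 4
cz_5 = 2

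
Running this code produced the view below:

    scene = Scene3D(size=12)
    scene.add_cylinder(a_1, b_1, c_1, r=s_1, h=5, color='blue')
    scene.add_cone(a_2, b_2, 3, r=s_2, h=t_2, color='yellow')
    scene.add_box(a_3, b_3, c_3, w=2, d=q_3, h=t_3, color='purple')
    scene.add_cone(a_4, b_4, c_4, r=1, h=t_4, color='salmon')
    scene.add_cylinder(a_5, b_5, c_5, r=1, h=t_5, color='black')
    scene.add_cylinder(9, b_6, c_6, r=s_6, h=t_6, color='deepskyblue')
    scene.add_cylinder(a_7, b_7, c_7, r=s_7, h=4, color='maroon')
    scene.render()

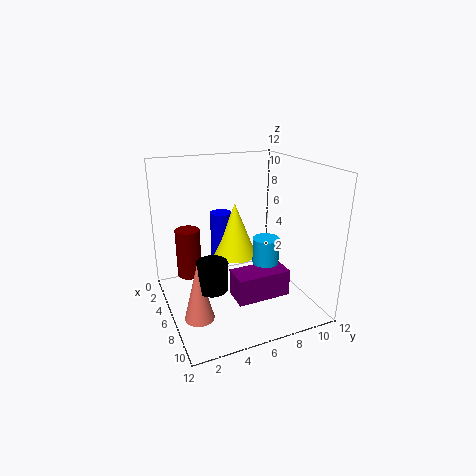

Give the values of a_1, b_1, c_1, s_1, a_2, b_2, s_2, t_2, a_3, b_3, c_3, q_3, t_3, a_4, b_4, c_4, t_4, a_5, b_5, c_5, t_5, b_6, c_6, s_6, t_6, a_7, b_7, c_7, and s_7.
a_1 = 2; b_1 = 6; c_1 = 2; s_1 = 1; a_2 = 3; b_2 = 7; s_2 = 2; t_2 = 5; a_3 = 9; b_3 = 4; c_3 = 3; q_3 = 4; t_3 = 2; a_4 = 11; b_4 = 1; c_4 = 3; t_4 = 4; a_5 = 11; b_5 = 2; c_5 = 5; t_5 = 2; b_6 = 7; c_6 = 5; s_6 = 1; t_6 = 2; a_7 = 5; b_7 = 2; c_7 = 3; s_7 = 1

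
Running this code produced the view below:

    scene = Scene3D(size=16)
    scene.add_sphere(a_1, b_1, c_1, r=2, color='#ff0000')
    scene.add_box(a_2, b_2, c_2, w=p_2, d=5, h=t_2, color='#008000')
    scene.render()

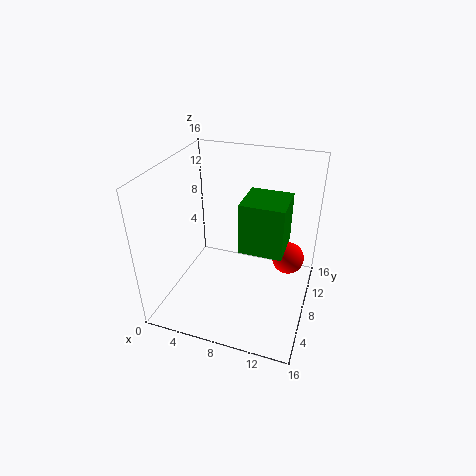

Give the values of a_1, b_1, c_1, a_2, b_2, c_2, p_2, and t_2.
a_1 = 13; b_1 = 13; c_1 = 3; a_2 = 8; b_2 = 8; c_2 = 6; p_2 = 5; t_2 = 6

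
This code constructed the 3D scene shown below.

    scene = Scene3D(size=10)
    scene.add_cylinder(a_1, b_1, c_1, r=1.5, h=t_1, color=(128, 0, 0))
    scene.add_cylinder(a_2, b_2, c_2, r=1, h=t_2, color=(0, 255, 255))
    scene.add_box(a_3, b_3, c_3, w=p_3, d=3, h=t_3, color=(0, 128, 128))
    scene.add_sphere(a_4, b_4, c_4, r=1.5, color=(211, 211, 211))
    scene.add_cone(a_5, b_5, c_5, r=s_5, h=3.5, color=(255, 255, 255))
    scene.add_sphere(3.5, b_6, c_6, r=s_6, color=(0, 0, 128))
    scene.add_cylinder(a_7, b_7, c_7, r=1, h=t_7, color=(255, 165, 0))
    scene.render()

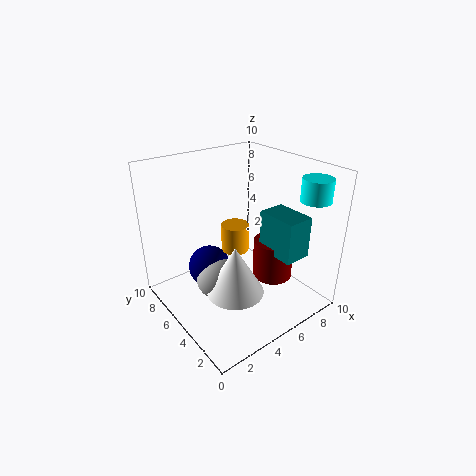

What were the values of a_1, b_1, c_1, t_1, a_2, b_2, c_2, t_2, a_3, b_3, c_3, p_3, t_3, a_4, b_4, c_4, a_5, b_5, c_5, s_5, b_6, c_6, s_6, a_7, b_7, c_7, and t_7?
a_1 = 8; b_1 = 4.5; c_1 = 1; t_1 = 3; a_2 = 8.5; b_2 = 1.5; c_2 = 8; t_2 = 1.5; a_3 = 7; b_3 = 2; c_3 = 3.5; p_3 = 2; t_3 = 3; a_4 = 3.5; b_4 = 5.5; c_4 = 2; a_5 = 4; b_5 = 4; c_5 = 1.5; s_5 = 2; b_6 = 6.5; c_6 = 2.5; s_6 = 1.5; a_7 = 5.5; b_7 = 6; c_7 = 3.5; t_7 = 2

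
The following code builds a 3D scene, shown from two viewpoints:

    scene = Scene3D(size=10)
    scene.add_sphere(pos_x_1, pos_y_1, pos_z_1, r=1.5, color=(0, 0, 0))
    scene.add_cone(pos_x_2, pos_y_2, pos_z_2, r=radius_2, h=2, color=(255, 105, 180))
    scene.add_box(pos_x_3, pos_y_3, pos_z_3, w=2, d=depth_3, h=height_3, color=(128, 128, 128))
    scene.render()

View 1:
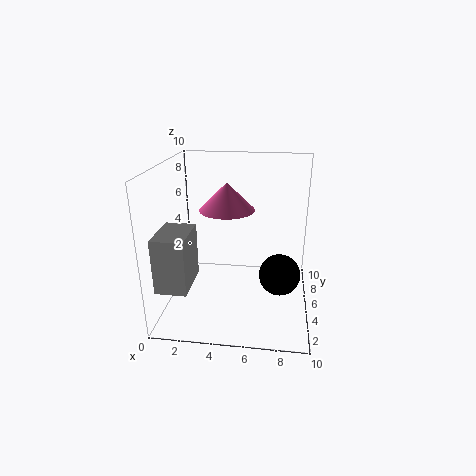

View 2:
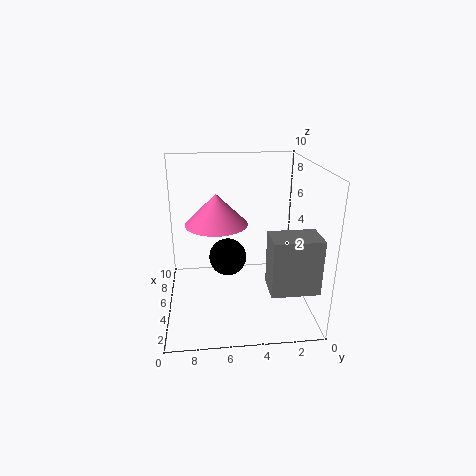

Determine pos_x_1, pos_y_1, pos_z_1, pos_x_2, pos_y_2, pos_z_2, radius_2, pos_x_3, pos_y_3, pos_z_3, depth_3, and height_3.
pos_x_1 = 8, pos_y_1 = 5.5, pos_z_1 = 2, pos_x_2 = 4, pos_y_2 = 6.5, pos_z_2 = 6.5, radius_2 = 2, pos_x_3 = 0.5, pos_y_3 = 0.5, pos_z_3 = 3, depth_3 = 3, height_3 = 3.5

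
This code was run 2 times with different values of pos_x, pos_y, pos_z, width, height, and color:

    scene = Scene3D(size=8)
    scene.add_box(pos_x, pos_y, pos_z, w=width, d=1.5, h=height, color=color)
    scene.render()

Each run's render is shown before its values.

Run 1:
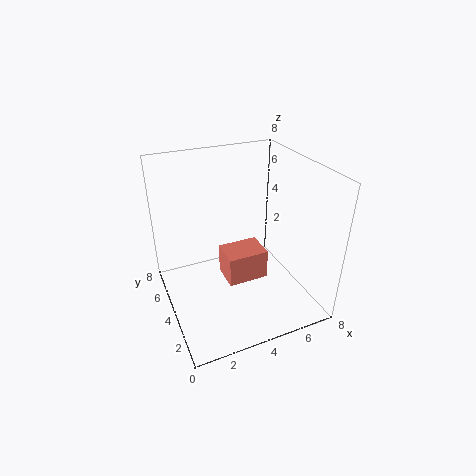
pos_x = 2.5, pos_y = 1.5, pos_z = 3, width = 2, height = 1.5, color = 'salmon'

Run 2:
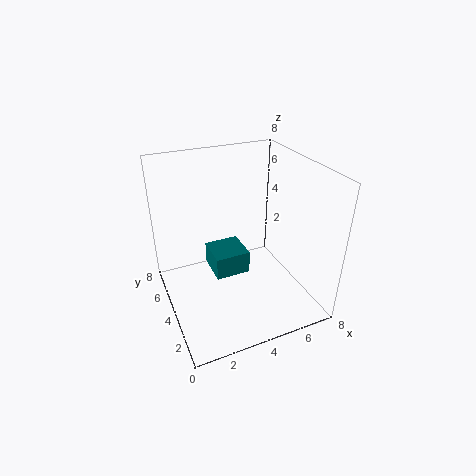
pos_x = 1.5, pos_y = 0.5, pos_z = 4.5, width = 1.5, height = 1, color = 'teal'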